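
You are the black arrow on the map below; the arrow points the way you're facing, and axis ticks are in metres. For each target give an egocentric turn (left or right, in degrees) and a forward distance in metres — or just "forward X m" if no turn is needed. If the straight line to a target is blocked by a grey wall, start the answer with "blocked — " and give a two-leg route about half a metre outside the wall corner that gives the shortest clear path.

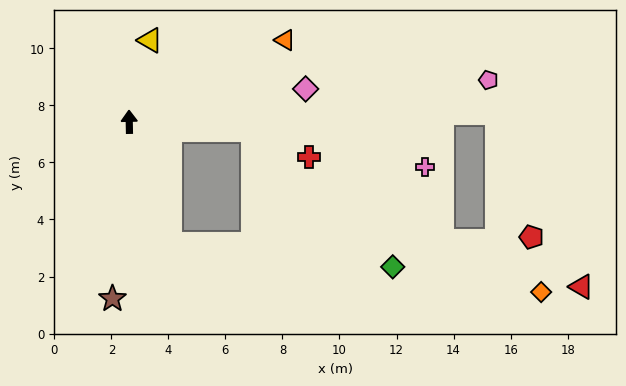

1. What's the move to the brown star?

turn left 173°, forward 6.2 m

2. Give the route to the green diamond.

blocked — turn right 95°, forward 4.3 m, then turn right 40°, forward 6.9 m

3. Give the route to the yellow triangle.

turn right 16°, forward 2.9 m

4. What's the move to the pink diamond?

turn right 81°, forward 6.3 m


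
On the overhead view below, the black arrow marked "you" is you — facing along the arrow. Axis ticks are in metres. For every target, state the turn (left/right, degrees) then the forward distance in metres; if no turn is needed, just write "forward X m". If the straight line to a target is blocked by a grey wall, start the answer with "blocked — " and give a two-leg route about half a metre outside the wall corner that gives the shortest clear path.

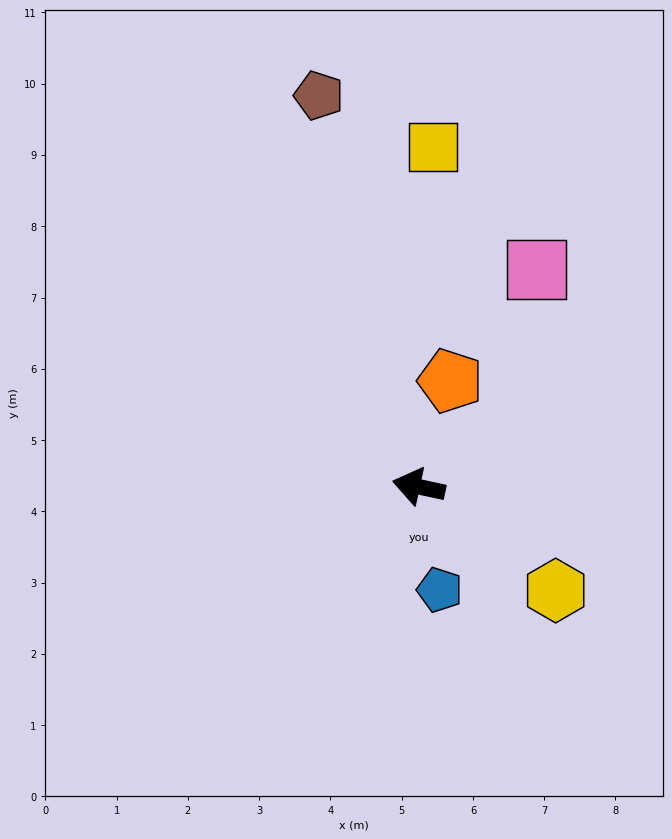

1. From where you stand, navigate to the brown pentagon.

turn right 64°, forward 5.7 m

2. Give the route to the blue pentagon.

turn left 114°, forward 1.5 m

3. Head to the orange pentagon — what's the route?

turn right 94°, forward 1.6 m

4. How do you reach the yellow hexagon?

turn left 155°, forward 2.4 m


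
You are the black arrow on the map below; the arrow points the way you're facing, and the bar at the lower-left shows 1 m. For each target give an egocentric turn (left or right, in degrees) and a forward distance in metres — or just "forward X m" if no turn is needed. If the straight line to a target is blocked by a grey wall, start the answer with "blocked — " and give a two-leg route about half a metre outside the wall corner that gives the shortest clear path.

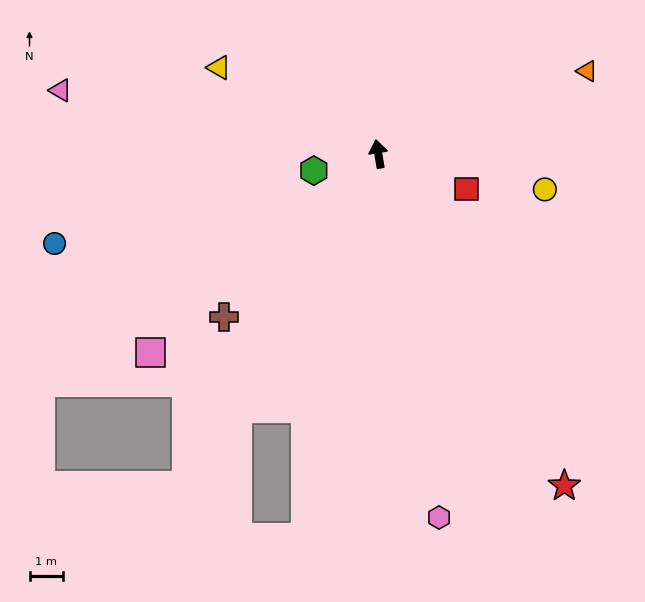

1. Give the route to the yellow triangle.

turn left 52°, forward 5.3 m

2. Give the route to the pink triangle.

turn left 69°, forward 9.6 m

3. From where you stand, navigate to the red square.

turn right 121°, forward 2.8 m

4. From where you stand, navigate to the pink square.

turn left 122°, forward 8.9 m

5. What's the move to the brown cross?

turn left 127°, forward 6.6 m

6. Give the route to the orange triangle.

turn right 78°, forward 6.6 m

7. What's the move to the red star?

turn right 160°, forward 11.2 m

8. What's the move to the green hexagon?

turn left 95°, forward 2.0 m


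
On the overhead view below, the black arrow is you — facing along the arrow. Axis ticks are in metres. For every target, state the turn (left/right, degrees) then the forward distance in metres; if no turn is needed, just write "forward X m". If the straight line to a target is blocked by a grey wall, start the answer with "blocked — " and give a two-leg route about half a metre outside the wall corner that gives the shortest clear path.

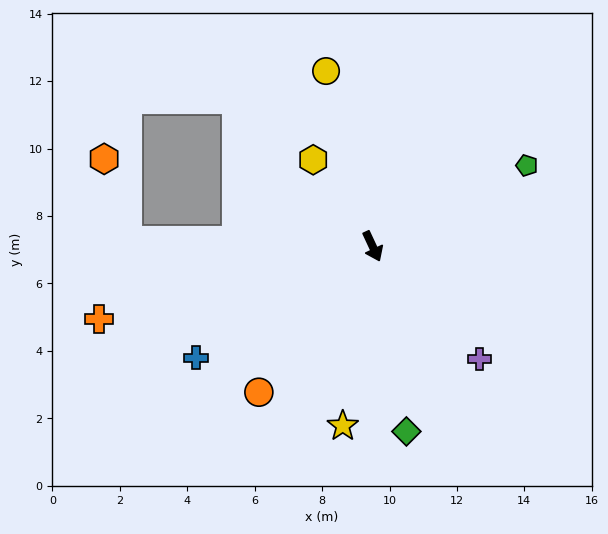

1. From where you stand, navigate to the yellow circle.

turn left 170°, forward 5.4 m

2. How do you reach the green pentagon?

turn left 93°, forward 5.2 m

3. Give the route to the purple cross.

turn left 18°, forward 4.6 m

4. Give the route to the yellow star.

turn right 34°, forward 5.4 m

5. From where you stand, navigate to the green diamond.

turn right 15°, forward 5.6 m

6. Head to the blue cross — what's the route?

turn right 83°, forward 6.2 m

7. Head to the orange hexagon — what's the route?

blocked — turn right 117°, forward 7.3 m, then turn right 72°, forward 2.5 m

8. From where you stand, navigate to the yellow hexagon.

turn right 171°, forward 3.1 m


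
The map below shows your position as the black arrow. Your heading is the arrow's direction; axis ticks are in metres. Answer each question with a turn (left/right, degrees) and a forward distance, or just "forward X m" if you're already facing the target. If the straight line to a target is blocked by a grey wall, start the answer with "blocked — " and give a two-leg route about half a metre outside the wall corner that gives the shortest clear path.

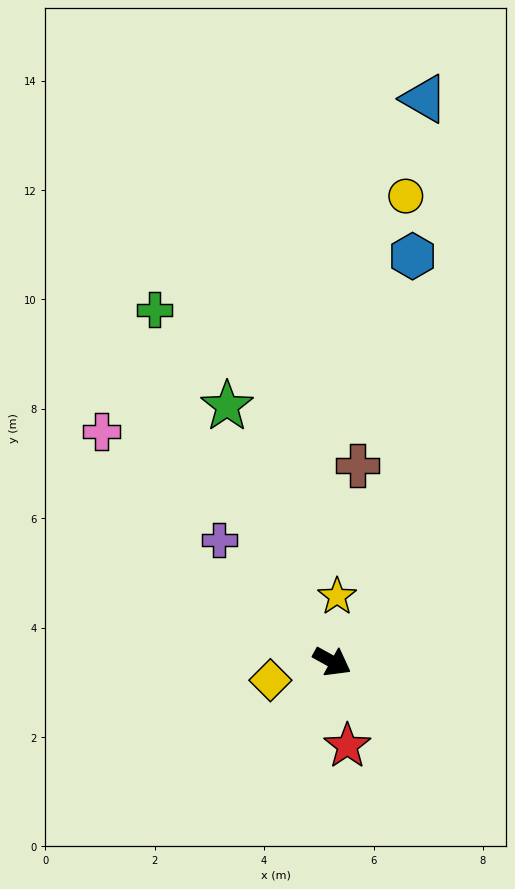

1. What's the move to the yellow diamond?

turn right 134°, forward 1.2 m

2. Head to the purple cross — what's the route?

turn left 162°, forward 3.0 m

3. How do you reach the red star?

turn right 51°, forward 1.6 m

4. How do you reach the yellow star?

turn left 115°, forward 1.2 m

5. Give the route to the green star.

turn left 141°, forward 5.1 m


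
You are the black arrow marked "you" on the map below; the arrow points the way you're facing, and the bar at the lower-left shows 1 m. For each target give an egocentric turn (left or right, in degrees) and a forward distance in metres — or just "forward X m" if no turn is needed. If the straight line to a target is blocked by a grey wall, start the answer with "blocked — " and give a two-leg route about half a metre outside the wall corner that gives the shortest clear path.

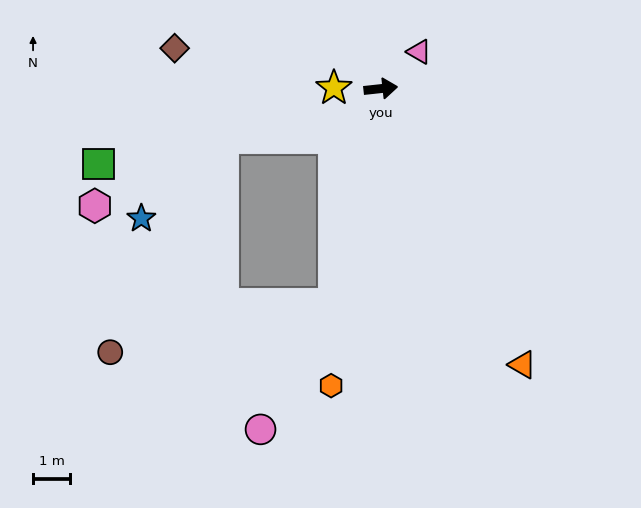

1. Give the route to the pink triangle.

turn left 38°, forward 1.4 m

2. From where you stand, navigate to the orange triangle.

turn right 69°, forward 8.3 m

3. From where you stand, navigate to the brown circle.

blocked — turn right 108°, forward 5.9 m, then turn right 66°, forward 6.2 m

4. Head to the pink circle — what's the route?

blocked — turn right 108°, forward 5.9 m, then turn right 19°, forward 3.9 m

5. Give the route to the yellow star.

turn left 173°, forward 1.3 m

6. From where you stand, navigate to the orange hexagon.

turn right 106°, forward 8.1 m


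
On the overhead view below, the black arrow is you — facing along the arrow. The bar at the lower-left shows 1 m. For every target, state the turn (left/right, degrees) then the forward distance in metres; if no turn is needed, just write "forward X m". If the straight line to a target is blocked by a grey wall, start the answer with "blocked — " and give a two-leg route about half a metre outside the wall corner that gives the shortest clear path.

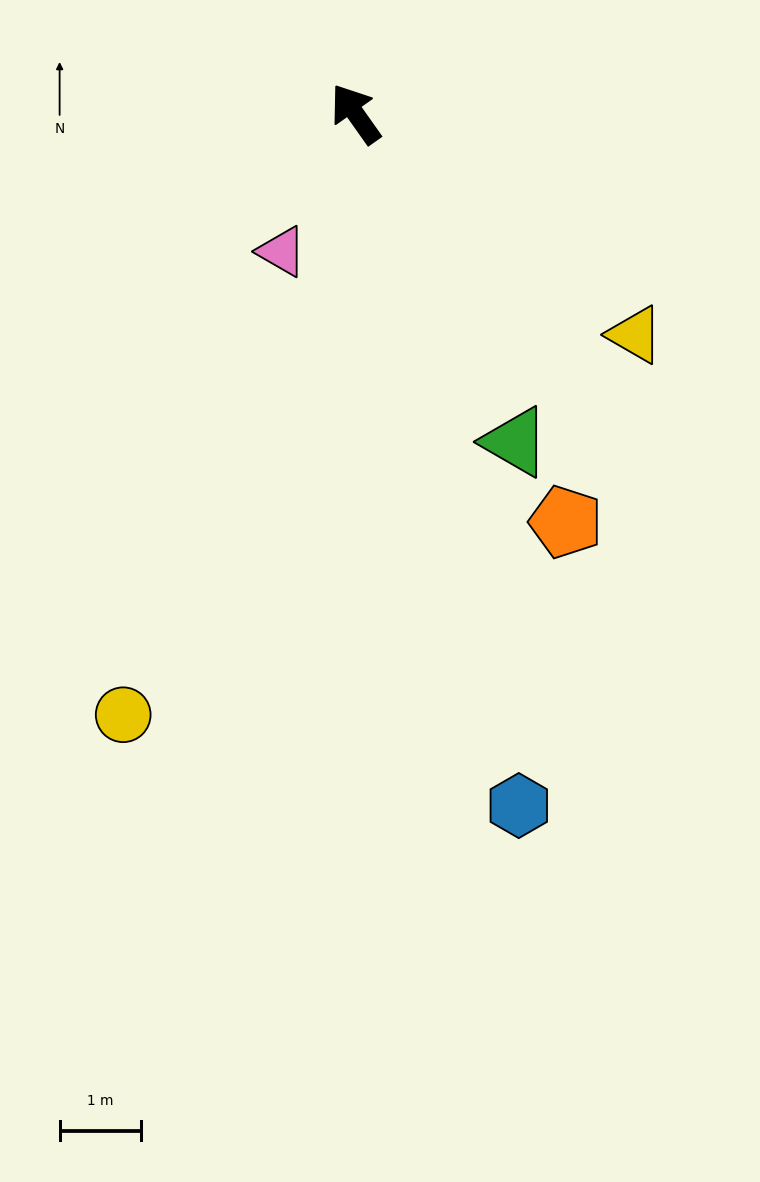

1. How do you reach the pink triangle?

turn left 117°, forward 1.9 m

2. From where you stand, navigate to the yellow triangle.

turn right 164°, forward 4.4 m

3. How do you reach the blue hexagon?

turn left 158°, forward 8.8 m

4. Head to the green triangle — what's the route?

turn left 171°, forward 4.5 m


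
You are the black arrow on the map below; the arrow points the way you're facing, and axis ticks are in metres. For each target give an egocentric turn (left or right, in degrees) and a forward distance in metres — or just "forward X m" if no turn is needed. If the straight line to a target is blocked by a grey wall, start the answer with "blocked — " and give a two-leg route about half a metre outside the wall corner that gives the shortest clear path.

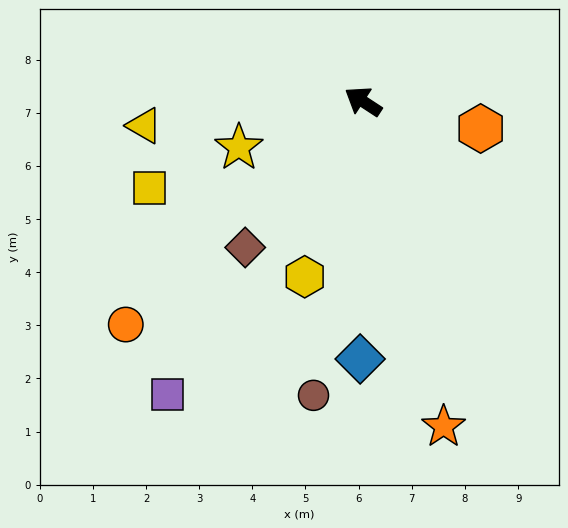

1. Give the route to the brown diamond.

turn left 84°, forward 3.5 m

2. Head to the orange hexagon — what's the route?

turn right 160°, forward 2.3 m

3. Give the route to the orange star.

turn left 137°, forward 6.3 m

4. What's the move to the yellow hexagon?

turn left 105°, forward 3.5 m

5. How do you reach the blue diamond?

turn left 123°, forward 4.8 m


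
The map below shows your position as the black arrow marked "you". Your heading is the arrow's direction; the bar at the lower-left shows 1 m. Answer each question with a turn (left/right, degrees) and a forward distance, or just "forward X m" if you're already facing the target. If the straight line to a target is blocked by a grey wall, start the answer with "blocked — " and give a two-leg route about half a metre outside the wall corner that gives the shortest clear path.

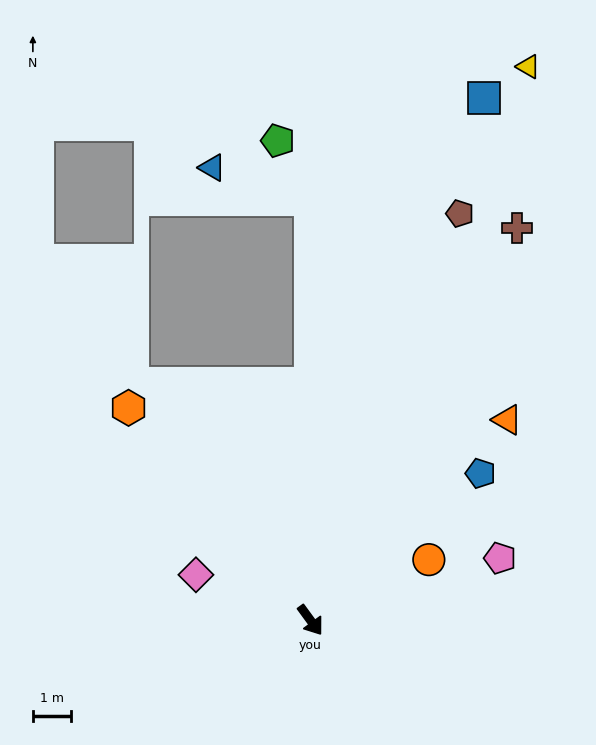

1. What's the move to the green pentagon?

blocked — turn left 144°, forward 11.0 m, then turn left 28°, forward 1.8 m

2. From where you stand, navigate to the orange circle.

turn left 81°, forward 3.5 m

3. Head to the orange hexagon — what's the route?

turn right 176°, forward 7.3 m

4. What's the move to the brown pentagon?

turn left 124°, forward 11.4 m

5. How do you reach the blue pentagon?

turn left 95°, forward 5.9 m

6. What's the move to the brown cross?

turn left 116°, forward 11.6 m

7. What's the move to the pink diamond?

turn right 148°, forward 3.2 m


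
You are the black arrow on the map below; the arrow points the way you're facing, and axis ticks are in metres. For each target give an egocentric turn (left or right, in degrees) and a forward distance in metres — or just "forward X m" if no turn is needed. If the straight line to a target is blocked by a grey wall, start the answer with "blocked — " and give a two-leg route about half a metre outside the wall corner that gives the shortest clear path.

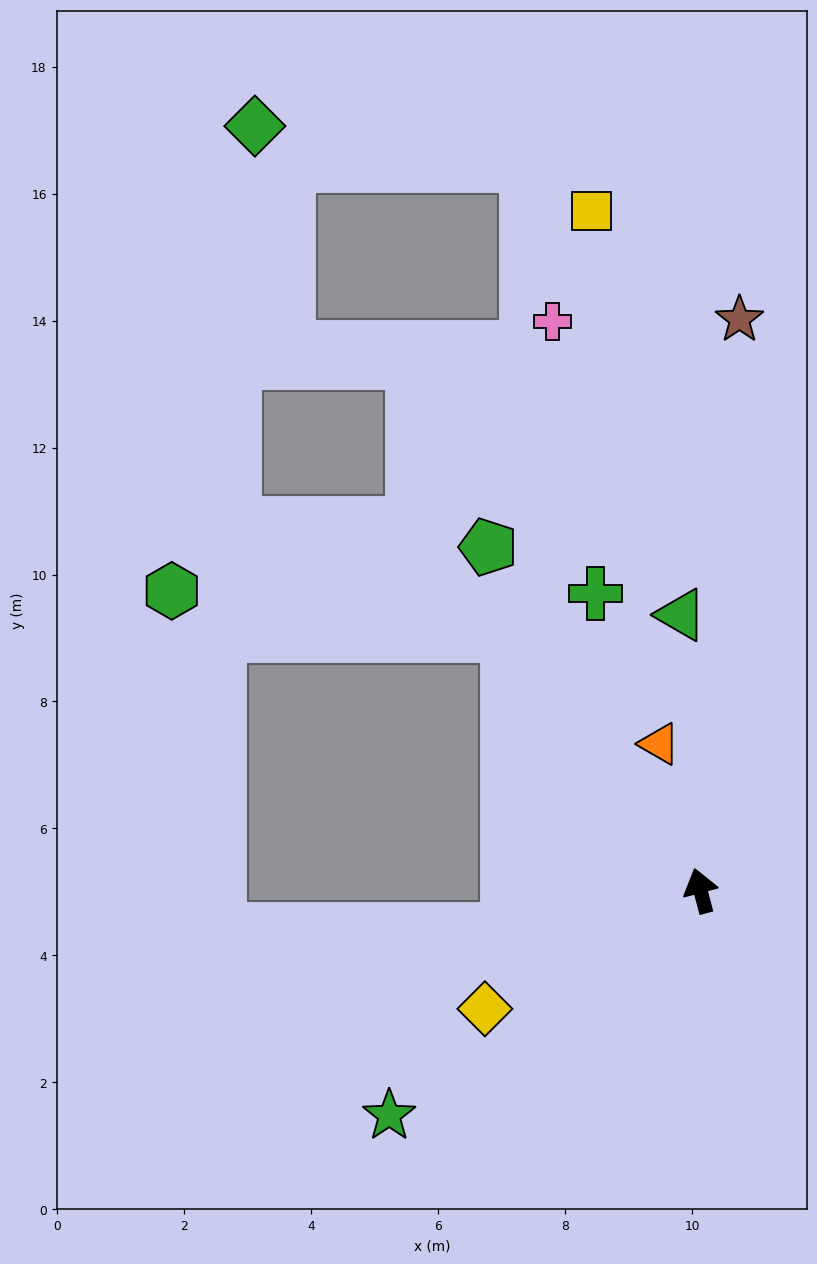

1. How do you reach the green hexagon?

blocked — turn left 22°, forward 5.0 m, then turn left 46°, forward 5.3 m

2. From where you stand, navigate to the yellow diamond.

turn left 104°, forward 3.9 m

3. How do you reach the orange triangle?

forward 2.4 m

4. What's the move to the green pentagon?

turn left 17°, forward 6.4 m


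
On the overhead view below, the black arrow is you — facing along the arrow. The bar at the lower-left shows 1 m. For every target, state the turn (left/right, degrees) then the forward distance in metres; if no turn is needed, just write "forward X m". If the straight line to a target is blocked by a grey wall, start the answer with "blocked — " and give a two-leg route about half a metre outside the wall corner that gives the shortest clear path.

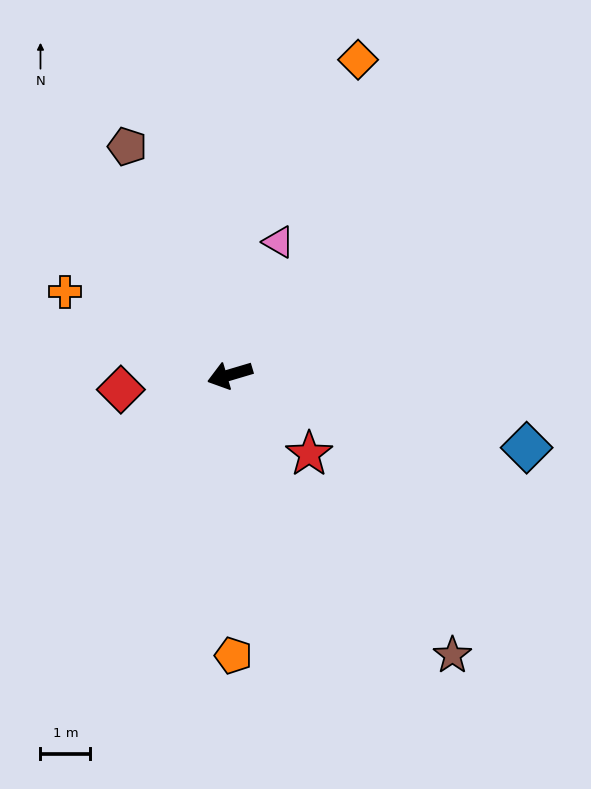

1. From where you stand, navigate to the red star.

turn left 118°, forward 2.2 m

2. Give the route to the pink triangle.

turn right 127°, forward 2.8 m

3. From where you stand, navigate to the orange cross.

turn right 43°, forward 3.7 m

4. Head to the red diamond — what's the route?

turn right 9°, forward 2.2 m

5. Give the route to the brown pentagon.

turn right 82°, forward 5.0 m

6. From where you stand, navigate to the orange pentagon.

turn left 74°, forward 5.6 m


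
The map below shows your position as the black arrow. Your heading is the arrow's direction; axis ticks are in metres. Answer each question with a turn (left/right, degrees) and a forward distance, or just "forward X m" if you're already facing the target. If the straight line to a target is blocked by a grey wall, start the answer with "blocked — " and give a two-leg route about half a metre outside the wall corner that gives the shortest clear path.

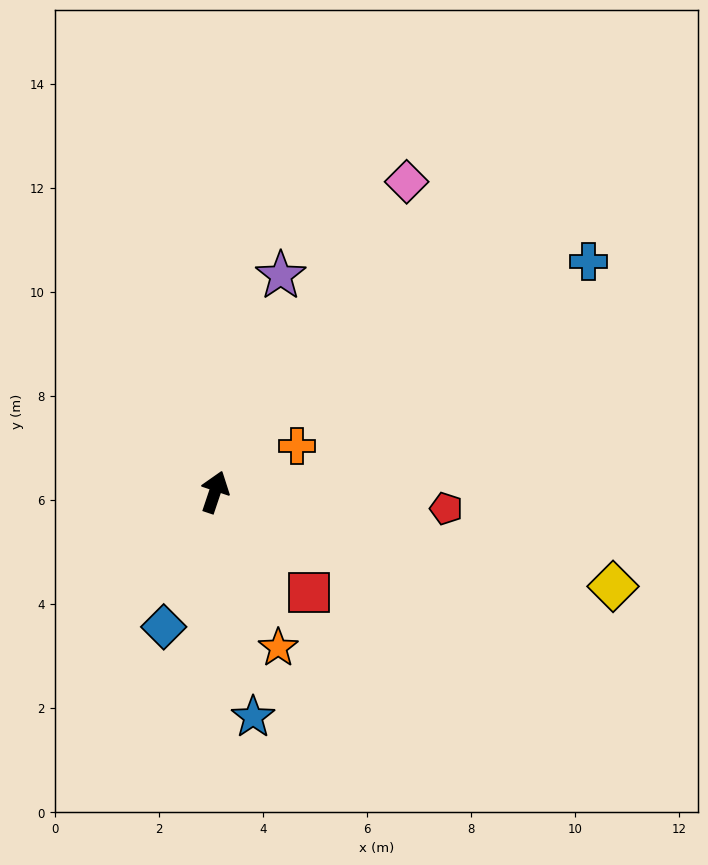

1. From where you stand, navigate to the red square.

turn right 118°, forward 2.6 m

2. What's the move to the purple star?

forward 4.3 m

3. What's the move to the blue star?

turn right 152°, forward 4.4 m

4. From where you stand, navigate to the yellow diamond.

turn right 85°, forward 7.9 m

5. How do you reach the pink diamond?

turn right 13°, forward 7.0 m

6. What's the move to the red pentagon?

turn right 76°, forward 4.5 m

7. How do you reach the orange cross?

turn right 42°, forward 1.8 m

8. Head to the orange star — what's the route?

turn right 139°, forward 3.2 m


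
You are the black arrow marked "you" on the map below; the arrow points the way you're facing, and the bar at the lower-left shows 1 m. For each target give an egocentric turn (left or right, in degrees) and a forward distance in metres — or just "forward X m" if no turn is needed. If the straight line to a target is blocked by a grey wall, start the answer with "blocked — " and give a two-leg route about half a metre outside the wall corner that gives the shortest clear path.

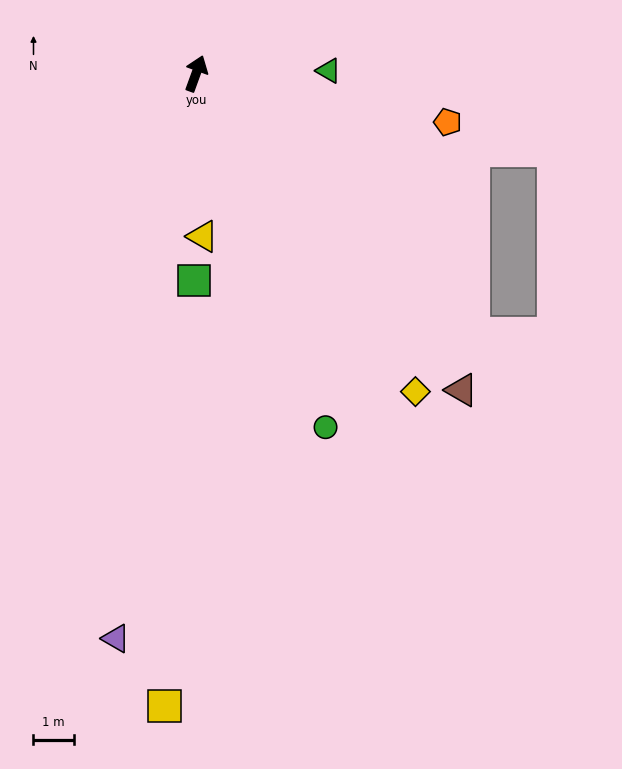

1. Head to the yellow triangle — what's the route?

turn right 158°, forward 4.0 m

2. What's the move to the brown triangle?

turn right 120°, forward 10.2 m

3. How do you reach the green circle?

turn right 140°, forward 9.3 m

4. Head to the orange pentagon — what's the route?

turn right 81°, forward 6.3 m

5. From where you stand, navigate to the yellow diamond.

turn right 125°, forward 9.6 m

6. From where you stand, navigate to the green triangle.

turn right 69°, forward 3.3 m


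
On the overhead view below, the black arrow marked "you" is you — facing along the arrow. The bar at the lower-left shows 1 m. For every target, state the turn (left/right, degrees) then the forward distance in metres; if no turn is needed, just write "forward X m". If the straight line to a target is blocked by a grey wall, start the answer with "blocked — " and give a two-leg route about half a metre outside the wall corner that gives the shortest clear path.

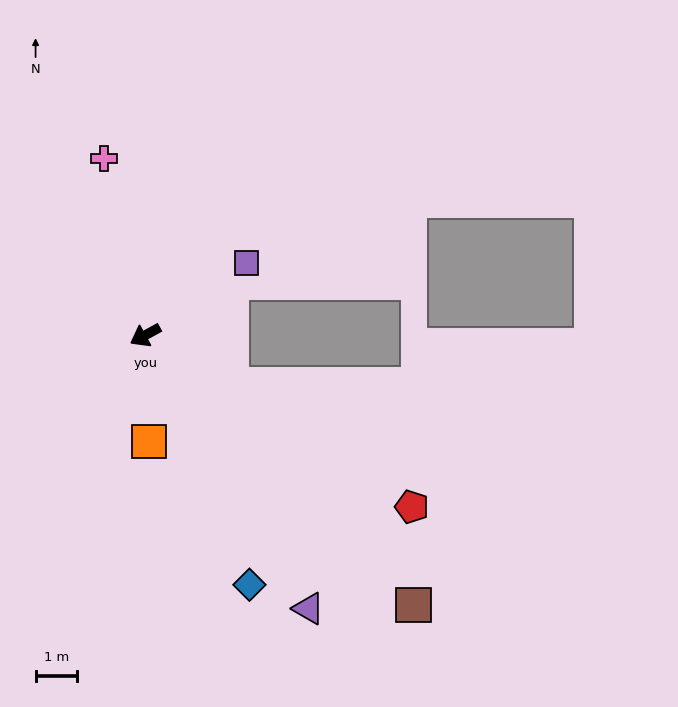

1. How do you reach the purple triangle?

turn left 92°, forward 7.6 m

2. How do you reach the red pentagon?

turn left 119°, forward 7.6 m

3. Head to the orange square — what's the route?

turn left 63°, forward 2.5 m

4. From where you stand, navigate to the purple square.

turn right 173°, forward 3.0 m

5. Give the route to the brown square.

turn left 106°, forward 9.1 m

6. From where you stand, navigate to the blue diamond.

turn left 84°, forward 6.5 m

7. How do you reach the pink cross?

turn right 106°, forward 4.3 m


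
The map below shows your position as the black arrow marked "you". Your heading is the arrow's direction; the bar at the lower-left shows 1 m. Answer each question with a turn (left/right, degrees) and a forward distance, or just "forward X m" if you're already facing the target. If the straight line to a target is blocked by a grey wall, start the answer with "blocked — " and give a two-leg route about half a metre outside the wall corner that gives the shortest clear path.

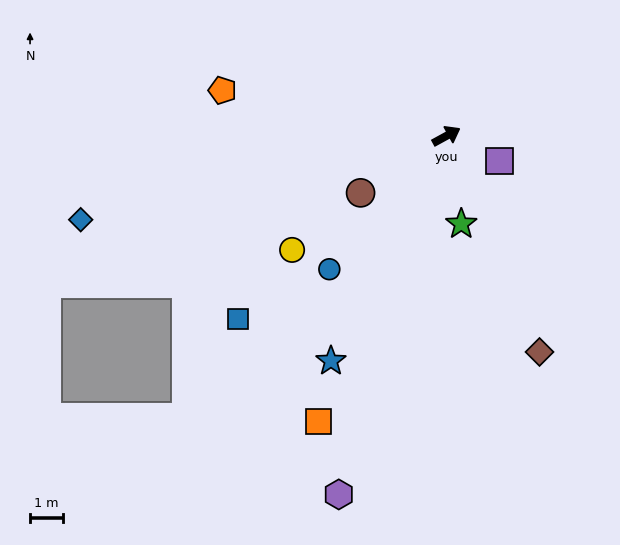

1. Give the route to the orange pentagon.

turn left 140°, forward 6.9 m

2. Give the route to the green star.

turn right 109°, forward 2.7 m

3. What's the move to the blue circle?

turn right 160°, forward 5.4 m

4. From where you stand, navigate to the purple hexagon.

turn right 135°, forward 11.3 m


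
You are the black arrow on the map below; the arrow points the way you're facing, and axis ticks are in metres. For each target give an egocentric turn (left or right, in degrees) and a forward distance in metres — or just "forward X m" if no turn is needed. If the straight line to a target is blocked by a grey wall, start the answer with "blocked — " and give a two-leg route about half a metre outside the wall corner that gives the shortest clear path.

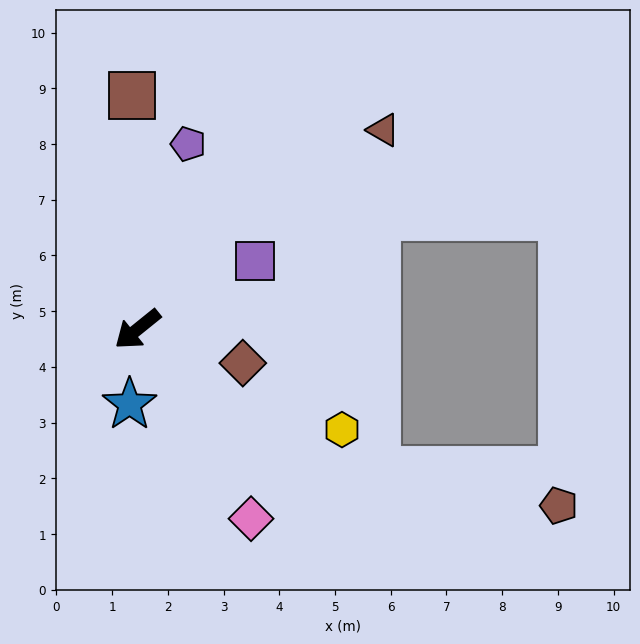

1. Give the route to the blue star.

turn left 45°, forward 1.4 m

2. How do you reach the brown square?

turn right 128°, forward 4.2 m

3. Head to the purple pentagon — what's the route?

turn right 144°, forward 3.4 m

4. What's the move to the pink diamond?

turn left 82°, forward 4.0 m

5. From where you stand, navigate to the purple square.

turn left 171°, forward 2.4 m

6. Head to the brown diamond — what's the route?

turn left 123°, forward 2.0 m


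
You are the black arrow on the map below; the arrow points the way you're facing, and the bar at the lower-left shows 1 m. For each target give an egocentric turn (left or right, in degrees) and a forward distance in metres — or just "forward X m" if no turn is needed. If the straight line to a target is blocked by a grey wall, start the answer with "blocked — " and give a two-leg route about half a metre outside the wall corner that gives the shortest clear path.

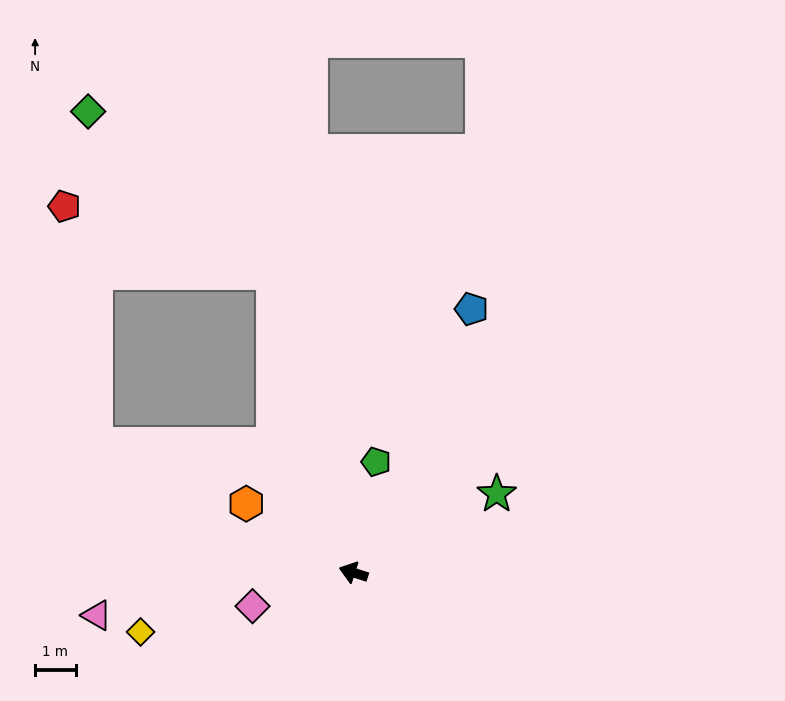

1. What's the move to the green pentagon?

turn right 84°, forward 2.8 m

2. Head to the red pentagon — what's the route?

blocked — turn right 57°, forward 7.7 m, then turn left 57°, forward 5.4 m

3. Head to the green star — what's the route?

turn right 133°, forward 4.0 m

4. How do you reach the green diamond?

blocked — turn right 57°, forward 7.7 m, then turn left 34°, forward 6.1 m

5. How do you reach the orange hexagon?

turn right 15°, forward 3.2 m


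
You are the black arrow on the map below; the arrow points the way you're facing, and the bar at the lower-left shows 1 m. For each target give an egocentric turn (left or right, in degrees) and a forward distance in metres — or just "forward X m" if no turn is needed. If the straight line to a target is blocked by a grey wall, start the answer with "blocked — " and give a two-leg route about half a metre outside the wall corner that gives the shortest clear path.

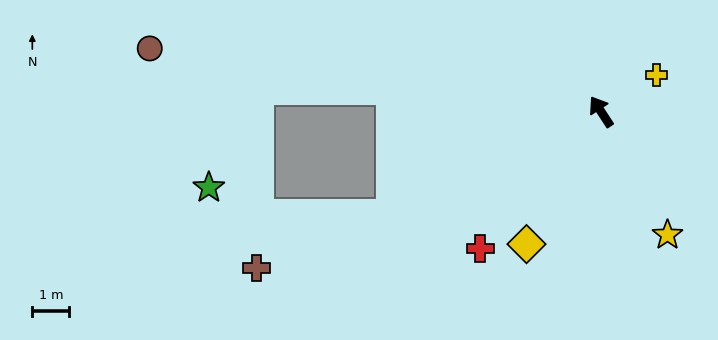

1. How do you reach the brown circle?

turn left 49°, forward 12.3 m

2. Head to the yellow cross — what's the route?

turn right 90°, forward 1.8 m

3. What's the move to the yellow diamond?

turn left 118°, forward 4.1 m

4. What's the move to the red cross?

turn left 105°, forward 4.9 m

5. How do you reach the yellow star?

turn left 175°, forward 3.8 m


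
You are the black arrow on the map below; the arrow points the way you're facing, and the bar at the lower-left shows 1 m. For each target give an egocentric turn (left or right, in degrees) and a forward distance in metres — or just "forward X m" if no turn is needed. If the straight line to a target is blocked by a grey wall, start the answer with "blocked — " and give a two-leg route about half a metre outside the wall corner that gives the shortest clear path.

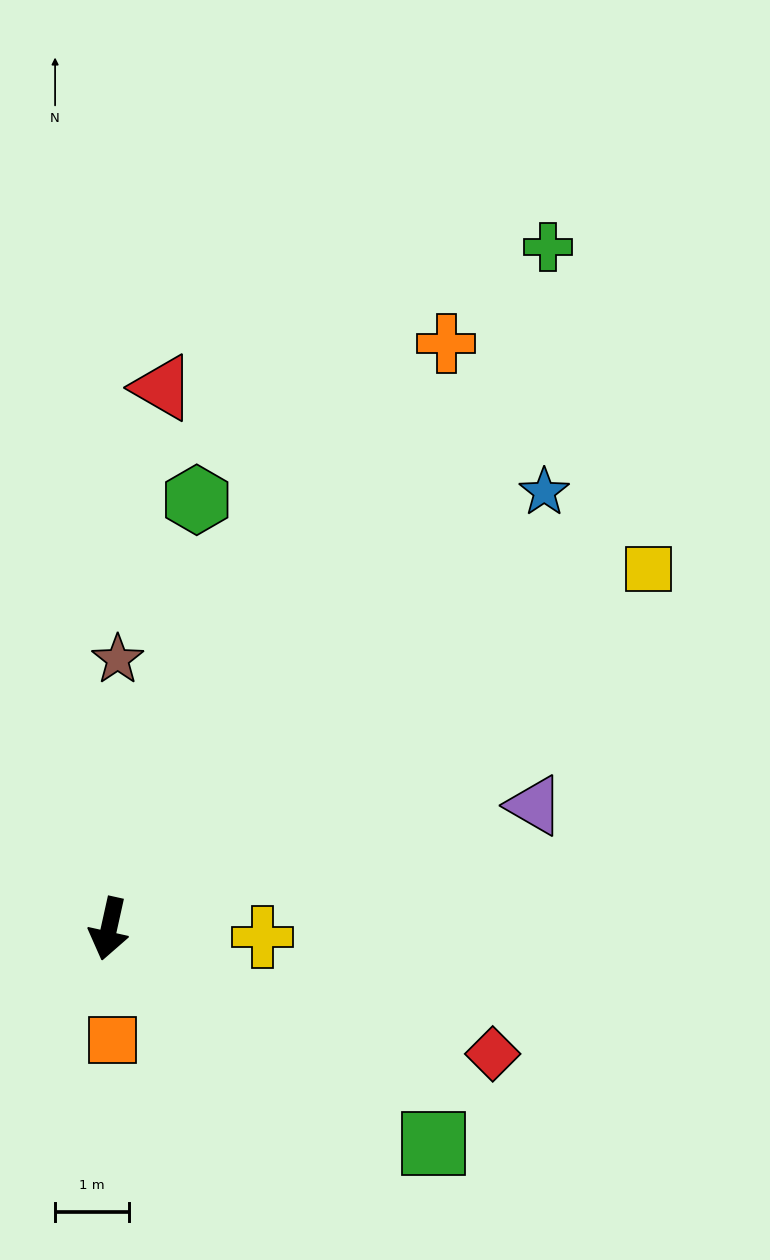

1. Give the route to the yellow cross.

turn left 99°, forward 2.1 m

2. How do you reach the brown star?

turn right 169°, forward 3.6 m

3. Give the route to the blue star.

turn left 148°, forward 8.3 m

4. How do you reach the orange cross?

turn left 163°, forward 9.1 m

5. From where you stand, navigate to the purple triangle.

turn left 119°, forward 6.0 m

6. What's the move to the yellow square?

turn left 136°, forward 8.7 m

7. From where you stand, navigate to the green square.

turn left 69°, forward 5.2 m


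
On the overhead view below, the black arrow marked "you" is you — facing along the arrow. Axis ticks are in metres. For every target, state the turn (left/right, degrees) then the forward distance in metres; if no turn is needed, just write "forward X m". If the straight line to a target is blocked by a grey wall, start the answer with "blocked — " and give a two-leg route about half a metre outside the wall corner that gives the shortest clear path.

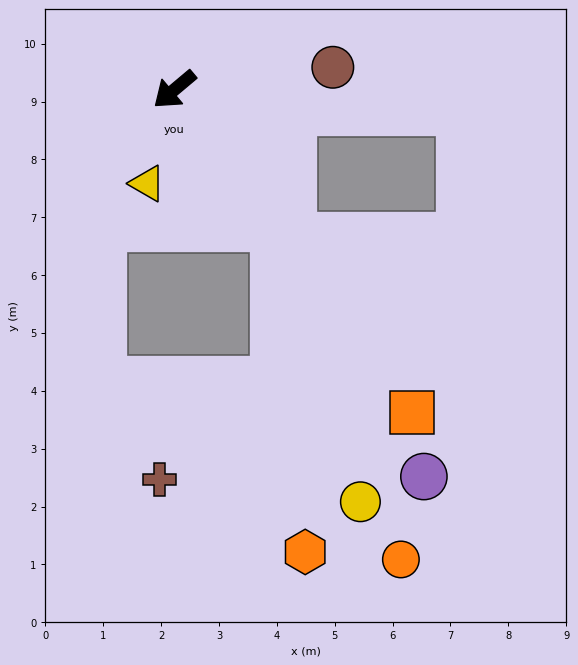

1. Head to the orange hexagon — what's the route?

blocked — turn left 86°, forward 2.9 m, then turn right 31°, forward 5.6 m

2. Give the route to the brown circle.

turn left 148°, forward 2.8 m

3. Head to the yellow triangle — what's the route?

turn left 34°, forward 1.7 m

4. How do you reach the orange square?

turn left 86°, forward 6.9 m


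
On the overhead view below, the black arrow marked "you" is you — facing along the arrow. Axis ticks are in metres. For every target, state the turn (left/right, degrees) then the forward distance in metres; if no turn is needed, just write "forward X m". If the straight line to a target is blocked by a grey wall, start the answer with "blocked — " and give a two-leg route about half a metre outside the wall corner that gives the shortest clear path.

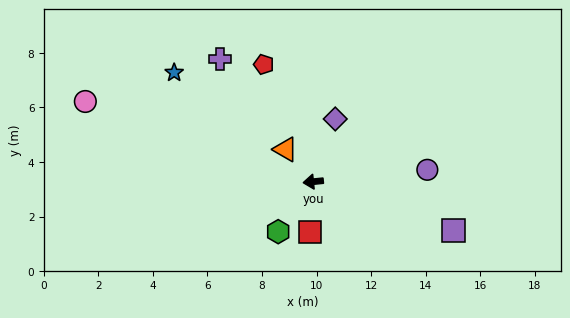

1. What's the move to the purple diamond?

turn right 115°, forward 2.4 m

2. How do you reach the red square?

turn left 80°, forward 1.8 m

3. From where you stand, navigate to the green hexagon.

turn left 49°, forward 2.2 m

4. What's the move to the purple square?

turn left 155°, forward 5.4 m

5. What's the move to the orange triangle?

turn right 55°, forward 1.6 m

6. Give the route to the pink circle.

turn right 25°, forward 8.9 m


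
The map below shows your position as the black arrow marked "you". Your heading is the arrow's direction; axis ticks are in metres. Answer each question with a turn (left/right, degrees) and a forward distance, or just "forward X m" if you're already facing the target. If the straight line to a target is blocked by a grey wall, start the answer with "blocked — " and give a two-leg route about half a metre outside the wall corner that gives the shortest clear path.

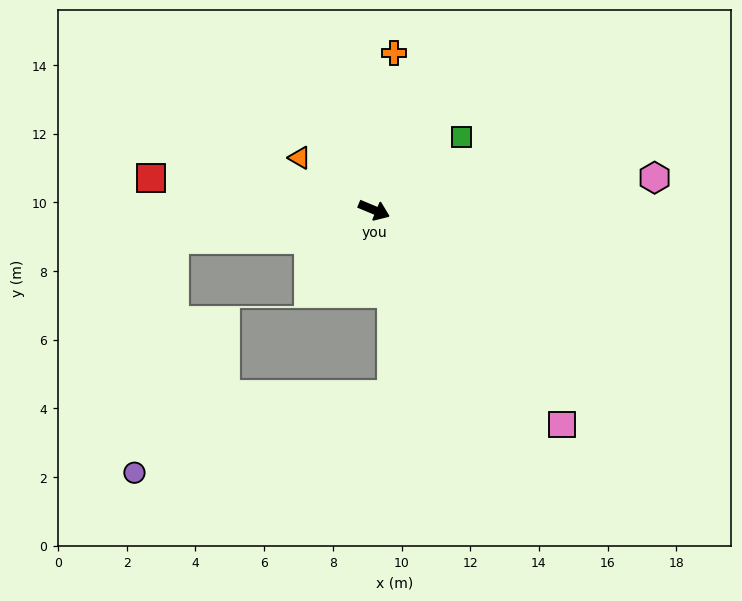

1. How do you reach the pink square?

turn right 26°, forward 8.3 m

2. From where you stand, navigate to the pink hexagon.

turn left 29°, forward 8.2 m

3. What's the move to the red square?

turn right 166°, forward 6.6 m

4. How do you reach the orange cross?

turn left 105°, forward 4.6 m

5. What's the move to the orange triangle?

turn left 167°, forward 2.6 m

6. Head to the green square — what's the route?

turn left 62°, forward 3.3 m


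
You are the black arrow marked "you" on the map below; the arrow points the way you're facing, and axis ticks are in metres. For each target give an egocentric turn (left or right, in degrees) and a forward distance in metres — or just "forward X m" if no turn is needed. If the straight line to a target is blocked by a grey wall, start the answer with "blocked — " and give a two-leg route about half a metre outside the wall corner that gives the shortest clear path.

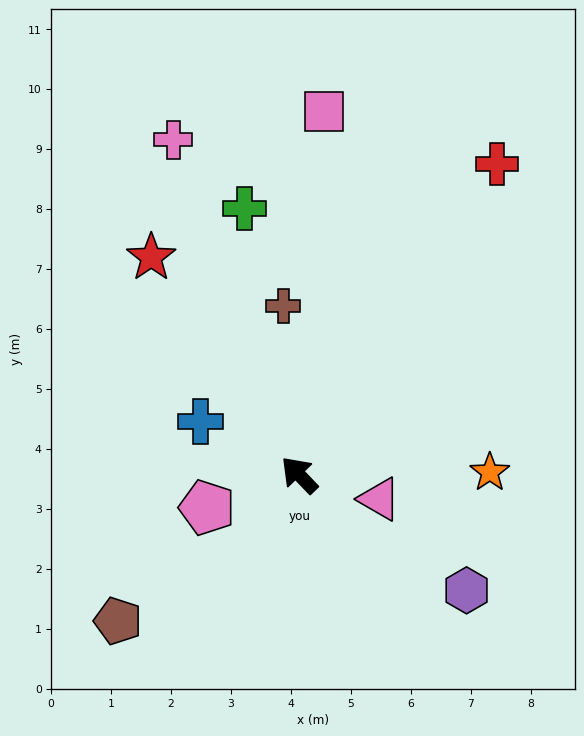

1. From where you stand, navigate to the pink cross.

turn right 23°, forward 6.0 m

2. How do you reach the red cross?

turn right 76°, forward 6.1 m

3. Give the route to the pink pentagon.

turn left 66°, forward 1.6 m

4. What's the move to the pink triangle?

turn right 151°, forward 1.4 m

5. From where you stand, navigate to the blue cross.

turn left 18°, forward 1.9 m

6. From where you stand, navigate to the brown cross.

turn right 39°, forward 2.8 m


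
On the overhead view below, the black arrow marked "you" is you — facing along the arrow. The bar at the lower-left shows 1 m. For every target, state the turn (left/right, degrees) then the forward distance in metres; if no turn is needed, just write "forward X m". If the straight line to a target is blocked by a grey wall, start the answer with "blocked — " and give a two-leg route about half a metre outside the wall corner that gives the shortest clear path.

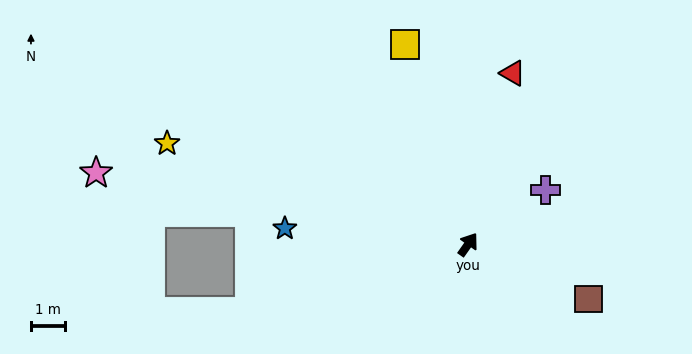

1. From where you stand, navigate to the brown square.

turn right 79°, forward 3.9 m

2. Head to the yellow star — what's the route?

turn left 107°, forward 9.5 m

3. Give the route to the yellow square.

turn left 53°, forward 6.3 m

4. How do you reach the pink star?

turn left 114°, forward 11.3 m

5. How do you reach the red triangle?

turn left 21°, forward 5.3 m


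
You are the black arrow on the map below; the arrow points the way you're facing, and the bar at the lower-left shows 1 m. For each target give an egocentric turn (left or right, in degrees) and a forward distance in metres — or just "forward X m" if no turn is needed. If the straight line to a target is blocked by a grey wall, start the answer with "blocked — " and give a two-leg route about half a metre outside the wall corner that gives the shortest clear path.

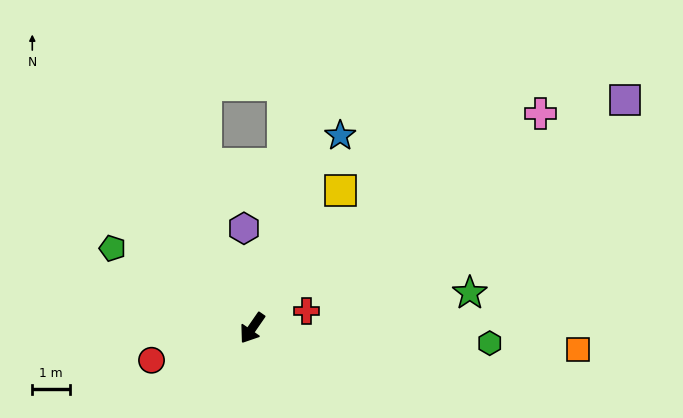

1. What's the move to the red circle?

turn right 38°, forward 2.8 m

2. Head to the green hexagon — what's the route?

turn left 121°, forward 6.3 m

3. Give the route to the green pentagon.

turn right 85°, forward 4.3 m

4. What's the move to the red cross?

turn left 142°, forward 1.5 m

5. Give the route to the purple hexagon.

turn right 141°, forward 2.7 m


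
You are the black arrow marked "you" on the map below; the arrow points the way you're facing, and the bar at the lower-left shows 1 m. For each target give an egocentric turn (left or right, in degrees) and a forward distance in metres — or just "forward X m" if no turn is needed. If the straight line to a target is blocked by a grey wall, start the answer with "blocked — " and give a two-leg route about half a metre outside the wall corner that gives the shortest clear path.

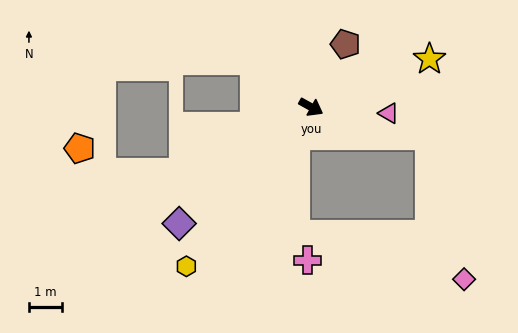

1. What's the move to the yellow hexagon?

turn right 99°, forward 6.2 m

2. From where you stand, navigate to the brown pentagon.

turn left 90°, forward 2.2 m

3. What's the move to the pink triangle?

turn left 24°, forward 2.4 m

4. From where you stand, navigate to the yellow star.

turn left 51°, forward 3.9 m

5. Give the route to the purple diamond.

turn right 110°, forward 5.4 m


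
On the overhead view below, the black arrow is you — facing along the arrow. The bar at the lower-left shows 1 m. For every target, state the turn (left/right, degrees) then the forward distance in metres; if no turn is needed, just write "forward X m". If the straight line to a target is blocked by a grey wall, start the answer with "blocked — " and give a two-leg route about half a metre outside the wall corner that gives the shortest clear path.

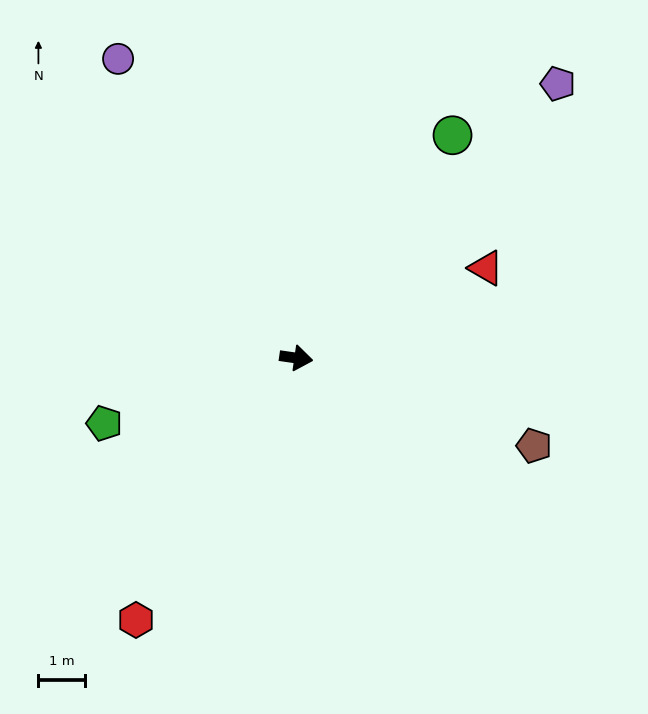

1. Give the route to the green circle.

turn left 63°, forward 5.9 m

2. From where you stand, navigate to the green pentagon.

turn right 153°, forward 4.4 m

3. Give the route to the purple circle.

turn left 129°, forward 7.5 m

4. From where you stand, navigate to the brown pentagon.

turn right 12°, forward 5.5 m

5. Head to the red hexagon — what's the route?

turn right 113°, forward 6.6 m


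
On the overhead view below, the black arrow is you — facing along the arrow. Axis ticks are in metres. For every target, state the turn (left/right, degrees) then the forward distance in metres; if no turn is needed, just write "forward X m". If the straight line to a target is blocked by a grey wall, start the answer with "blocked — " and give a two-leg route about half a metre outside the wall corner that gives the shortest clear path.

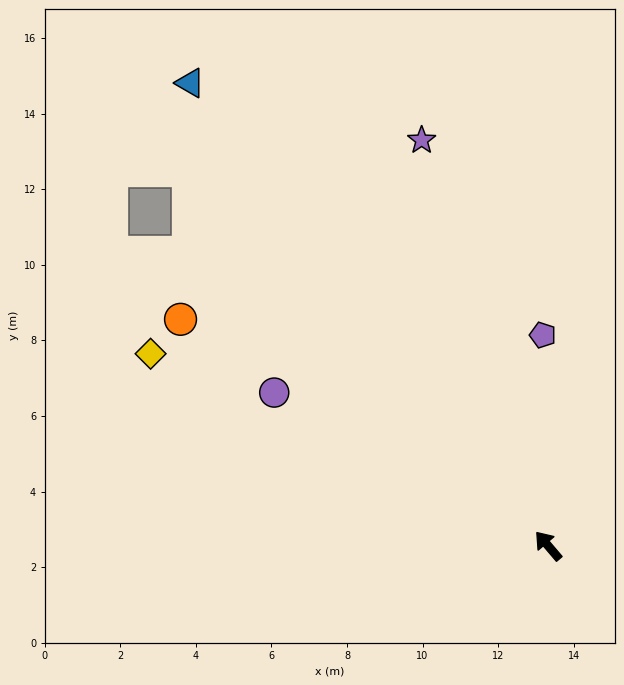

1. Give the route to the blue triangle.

turn right 3°, forward 15.5 m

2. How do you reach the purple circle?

turn left 20°, forward 8.3 m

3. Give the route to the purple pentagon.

turn right 39°, forward 5.6 m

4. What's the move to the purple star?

turn right 23°, forward 11.2 m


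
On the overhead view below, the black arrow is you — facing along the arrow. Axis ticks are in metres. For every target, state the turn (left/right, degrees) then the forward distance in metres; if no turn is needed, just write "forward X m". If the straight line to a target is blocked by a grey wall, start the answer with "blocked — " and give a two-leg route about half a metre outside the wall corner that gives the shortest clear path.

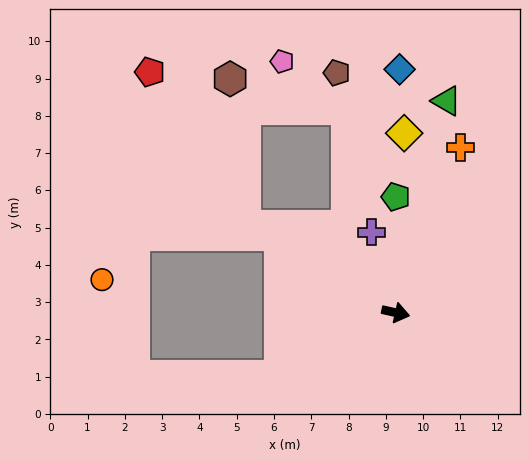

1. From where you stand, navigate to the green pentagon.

turn left 103°, forward 3.1 m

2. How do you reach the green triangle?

turn left 89°, forward 5.8 m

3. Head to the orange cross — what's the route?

turn left 81°, forward 4.8 m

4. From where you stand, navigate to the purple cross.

turn left 120°, forward 2.3 m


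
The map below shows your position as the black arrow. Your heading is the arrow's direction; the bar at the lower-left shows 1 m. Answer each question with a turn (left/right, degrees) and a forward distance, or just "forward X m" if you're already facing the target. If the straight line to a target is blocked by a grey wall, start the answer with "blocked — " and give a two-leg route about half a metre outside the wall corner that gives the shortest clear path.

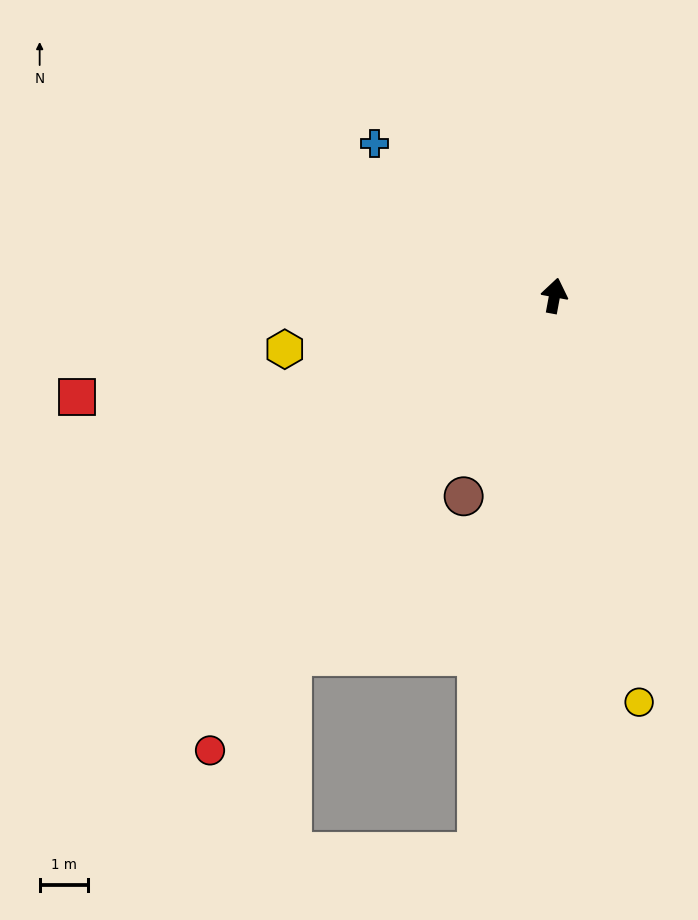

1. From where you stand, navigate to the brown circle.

turn left 166°, forward 4.6 m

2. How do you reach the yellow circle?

turn right 158°, forward 8.6 m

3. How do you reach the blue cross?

turn left 60°, forward 4.9 m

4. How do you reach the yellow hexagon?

turn left 112°, forward 5.7 m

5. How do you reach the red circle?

turn left 153°, forward 11.9 m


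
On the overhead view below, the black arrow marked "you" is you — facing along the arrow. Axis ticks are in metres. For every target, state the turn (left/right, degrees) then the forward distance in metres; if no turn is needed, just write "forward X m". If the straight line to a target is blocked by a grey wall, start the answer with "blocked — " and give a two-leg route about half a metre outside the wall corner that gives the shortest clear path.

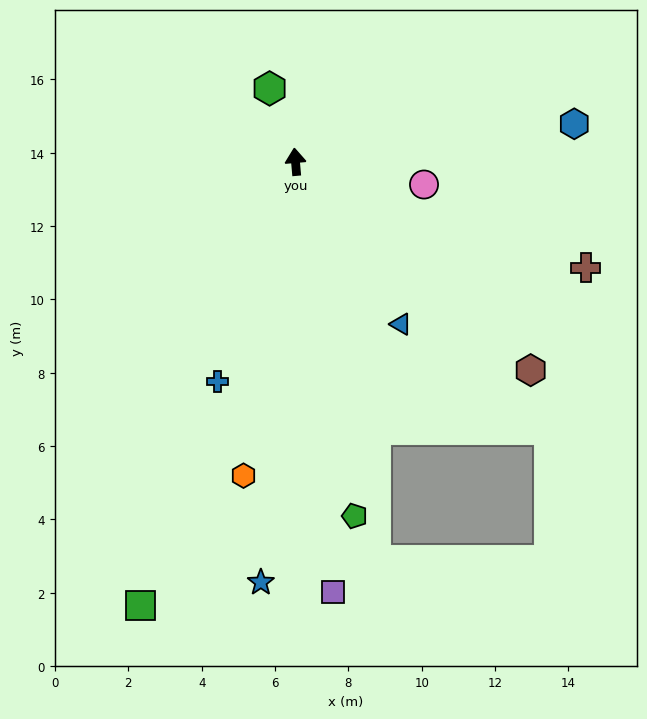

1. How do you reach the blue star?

turn left 170°, forward 11.5 m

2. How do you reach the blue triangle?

turn right 152°, forward 5.3 m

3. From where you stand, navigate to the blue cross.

turn left 155°, forward 6.4 m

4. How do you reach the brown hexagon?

turn right 137°, forward 8.6 m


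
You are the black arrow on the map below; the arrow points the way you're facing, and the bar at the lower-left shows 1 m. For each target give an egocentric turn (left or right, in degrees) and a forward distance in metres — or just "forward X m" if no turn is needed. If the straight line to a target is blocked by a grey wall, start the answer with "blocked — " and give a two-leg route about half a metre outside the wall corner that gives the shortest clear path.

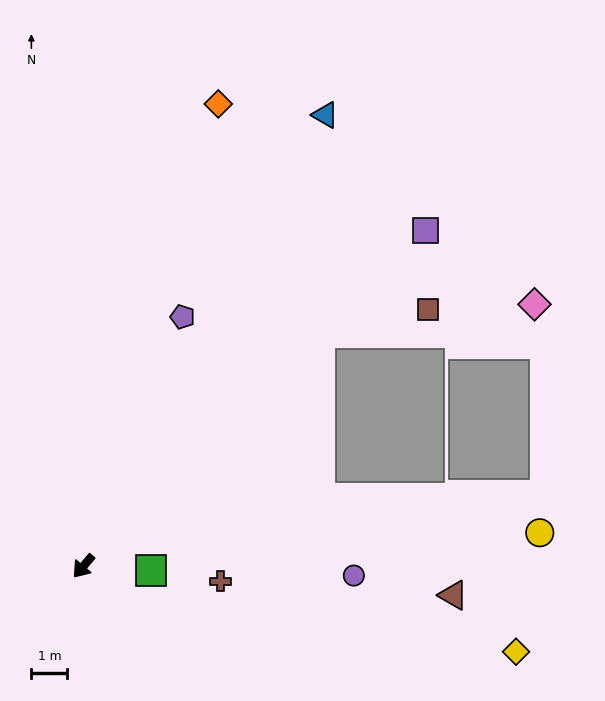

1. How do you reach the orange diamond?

turn right 156°, forward 13.4 m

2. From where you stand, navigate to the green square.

turn left 127°, forward 1.9 m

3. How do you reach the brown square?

blocked — turn left 175°, forward 9.3 m, then turn right 33°, forward 3.1 m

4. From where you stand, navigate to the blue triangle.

turn right 168°, forward 14.2 m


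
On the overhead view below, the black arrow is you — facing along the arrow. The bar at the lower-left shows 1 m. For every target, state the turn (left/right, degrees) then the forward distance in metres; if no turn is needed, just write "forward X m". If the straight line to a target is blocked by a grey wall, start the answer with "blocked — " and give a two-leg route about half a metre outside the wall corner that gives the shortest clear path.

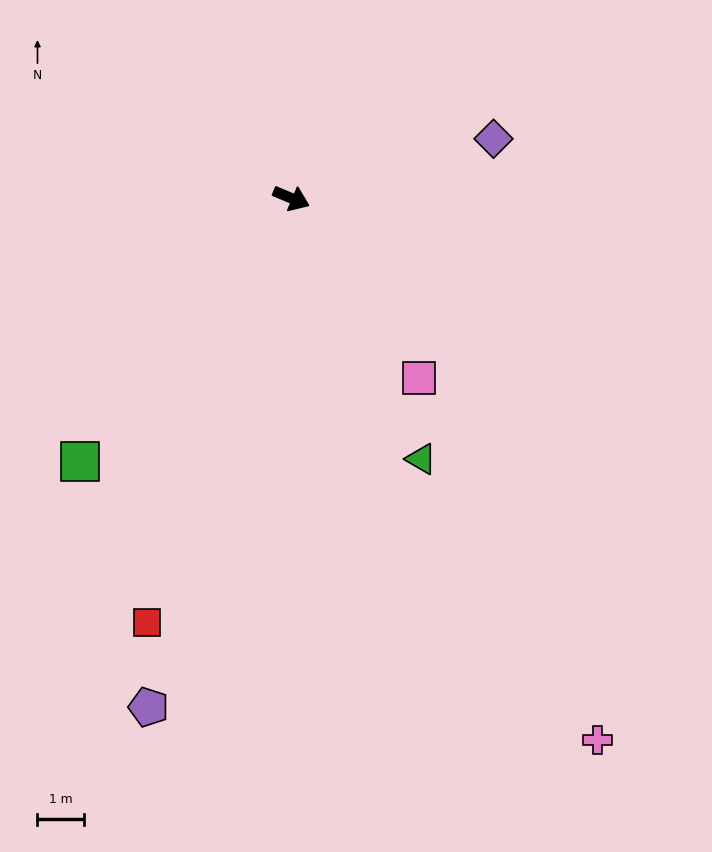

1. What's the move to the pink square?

turn right 32°, forward 4.8 m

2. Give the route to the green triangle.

turn right 41°, forward 6.3 m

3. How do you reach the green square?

turn right 106°, forward 7.3 m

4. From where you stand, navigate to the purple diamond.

turn left 39°, forward 4.6 m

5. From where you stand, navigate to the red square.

turn right 86°, forward 9.7 m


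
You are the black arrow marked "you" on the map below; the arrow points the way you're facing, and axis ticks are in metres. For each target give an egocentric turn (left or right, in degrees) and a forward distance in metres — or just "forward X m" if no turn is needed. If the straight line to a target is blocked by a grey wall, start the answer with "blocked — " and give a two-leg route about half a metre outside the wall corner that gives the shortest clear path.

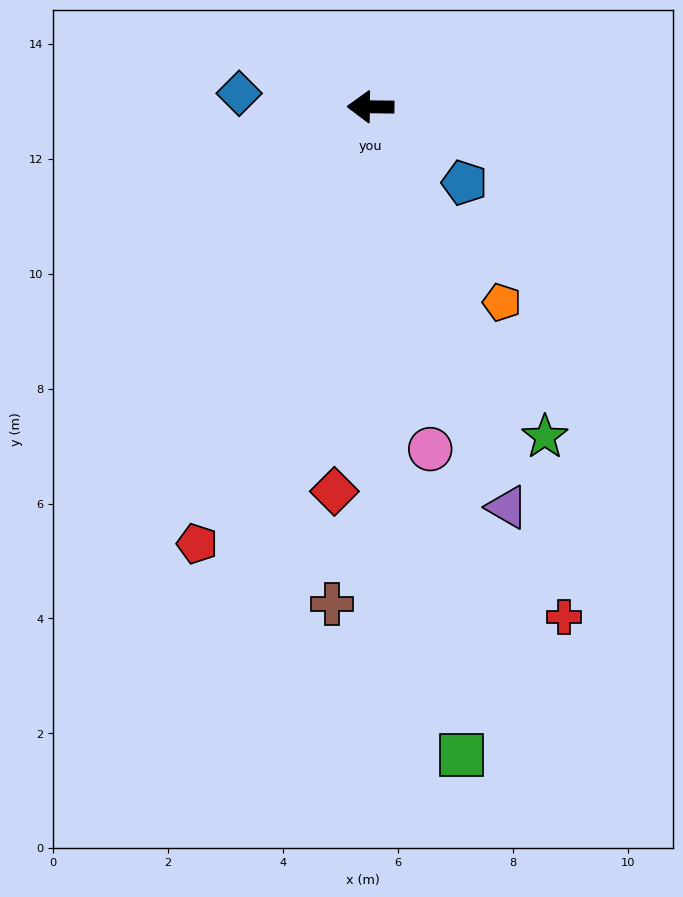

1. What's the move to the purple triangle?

turn left 110°, forward 7.4 m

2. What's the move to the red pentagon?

turn left 69°, forward 8.2 m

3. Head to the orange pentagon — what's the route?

turn left 125°, forward 4.1 m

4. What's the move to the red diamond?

turn left 85°, forward 6.7 m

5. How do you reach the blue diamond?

turn right 5°, forward 2.3 m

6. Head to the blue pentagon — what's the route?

turn left 142°, forward 2.1 m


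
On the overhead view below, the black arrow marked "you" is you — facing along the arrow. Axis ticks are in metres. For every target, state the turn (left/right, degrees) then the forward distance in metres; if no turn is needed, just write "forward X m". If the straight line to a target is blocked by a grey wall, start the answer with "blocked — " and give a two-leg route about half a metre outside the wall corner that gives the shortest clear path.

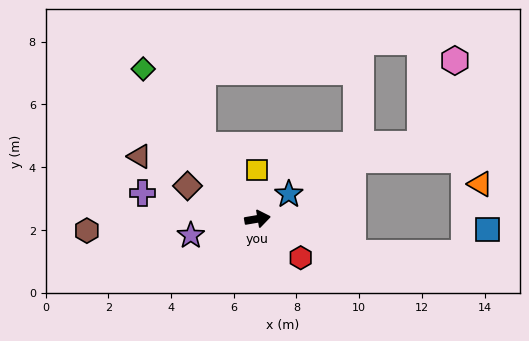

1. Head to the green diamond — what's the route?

turn left 118°, forward 6.0 m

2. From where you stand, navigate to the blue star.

turn left 29°, forward 1.3 m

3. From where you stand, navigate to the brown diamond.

turn left 145°, forward 2.5 m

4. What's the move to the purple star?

turn right 176°, forward 2.2 m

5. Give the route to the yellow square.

turn left 81°, forward 1.6 m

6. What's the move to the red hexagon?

turn right 52°, forward 1.9 m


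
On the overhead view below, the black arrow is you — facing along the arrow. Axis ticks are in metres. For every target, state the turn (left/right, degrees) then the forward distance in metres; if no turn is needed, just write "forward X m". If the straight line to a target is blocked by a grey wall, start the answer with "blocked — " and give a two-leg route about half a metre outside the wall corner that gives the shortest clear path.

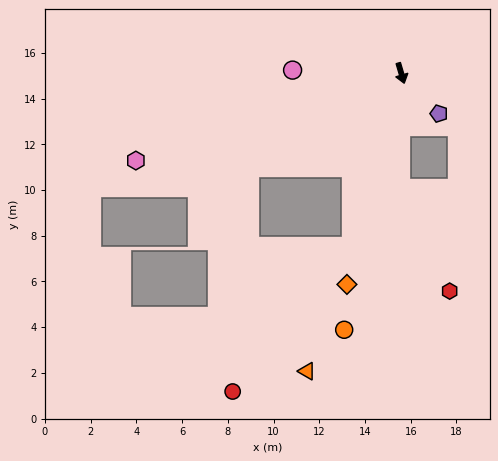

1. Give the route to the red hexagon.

blocked — turn right 17°, forward 5.0 m, then turn left 26°, forward 5.0 m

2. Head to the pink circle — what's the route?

turn right 108°, forward 4.8 m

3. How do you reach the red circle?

blocked — turn right 33°, forward 7.9 m, then turn right 23°, forward 8.2 m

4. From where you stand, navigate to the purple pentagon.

turn left 27°, forward 2.4 m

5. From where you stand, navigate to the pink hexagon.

turn right 88°, forward 12.2 m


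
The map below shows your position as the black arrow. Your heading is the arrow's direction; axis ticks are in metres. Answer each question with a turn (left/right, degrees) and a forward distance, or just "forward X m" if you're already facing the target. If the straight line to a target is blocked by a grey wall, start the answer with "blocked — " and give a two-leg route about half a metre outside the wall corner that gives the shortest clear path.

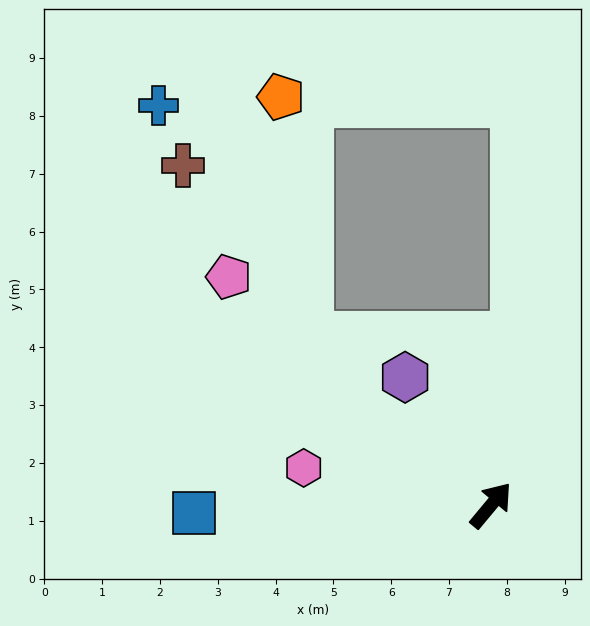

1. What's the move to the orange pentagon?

blocked — turn left 87°, forward 4.3 m, then turn right 40°, forward 4.2 m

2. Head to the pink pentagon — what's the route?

turn left 89°, forward 6.0 m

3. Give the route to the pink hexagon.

turn left 119°, forward 3.3 m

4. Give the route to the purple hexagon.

turn left 74°, forward 2.7 m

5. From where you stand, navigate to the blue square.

turn left 131°, forward 5.1 m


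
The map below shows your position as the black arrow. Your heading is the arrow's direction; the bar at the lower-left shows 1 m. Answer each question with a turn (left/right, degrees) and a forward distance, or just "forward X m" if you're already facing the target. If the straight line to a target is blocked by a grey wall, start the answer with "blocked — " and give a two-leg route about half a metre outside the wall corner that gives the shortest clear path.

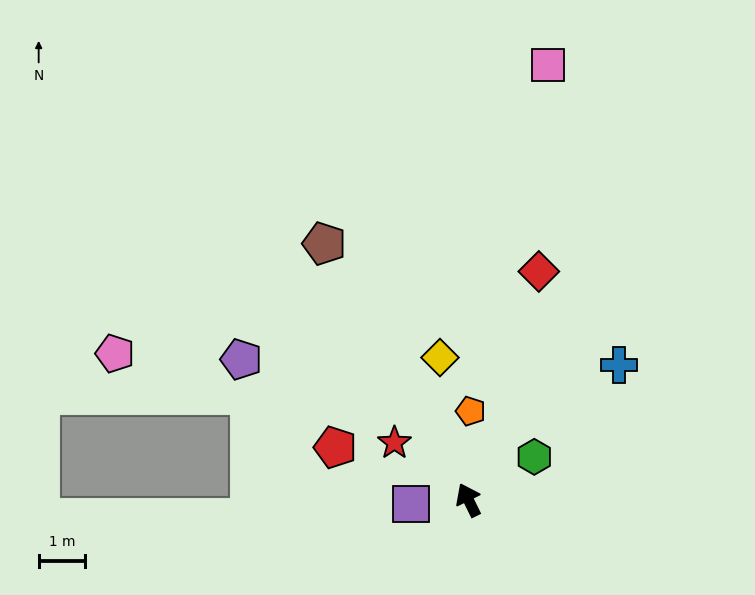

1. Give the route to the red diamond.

turn right 43°, forward 5.2 m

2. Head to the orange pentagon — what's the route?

turn right 28°, forward 1.9 m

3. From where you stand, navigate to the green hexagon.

turn right 83°, forward 1.7 m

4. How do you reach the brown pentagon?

turn left 3°, forward 6.3 m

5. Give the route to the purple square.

turn left 68°, forward 1.2 m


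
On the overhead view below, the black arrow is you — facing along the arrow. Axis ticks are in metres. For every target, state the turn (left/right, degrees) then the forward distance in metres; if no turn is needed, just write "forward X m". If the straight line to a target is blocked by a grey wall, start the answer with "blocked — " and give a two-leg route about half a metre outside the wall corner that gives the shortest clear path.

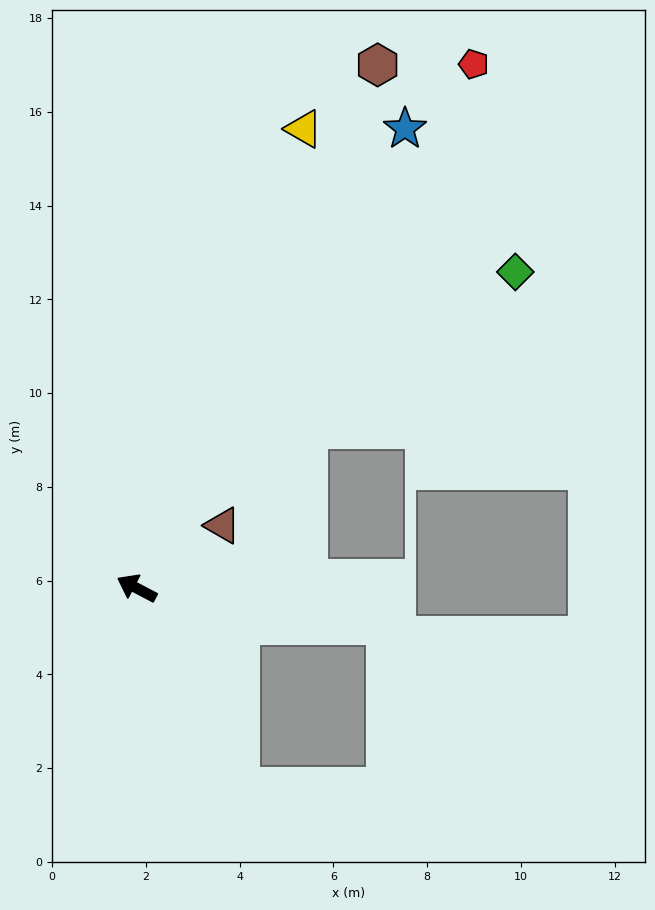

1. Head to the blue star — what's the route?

turn right 93°, forward 11.4 m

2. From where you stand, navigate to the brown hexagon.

turn right 87°, forward 12.3 m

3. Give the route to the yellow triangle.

turn right 82°, forward 10.4 m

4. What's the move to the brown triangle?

turn right 116°, forward 2.3 m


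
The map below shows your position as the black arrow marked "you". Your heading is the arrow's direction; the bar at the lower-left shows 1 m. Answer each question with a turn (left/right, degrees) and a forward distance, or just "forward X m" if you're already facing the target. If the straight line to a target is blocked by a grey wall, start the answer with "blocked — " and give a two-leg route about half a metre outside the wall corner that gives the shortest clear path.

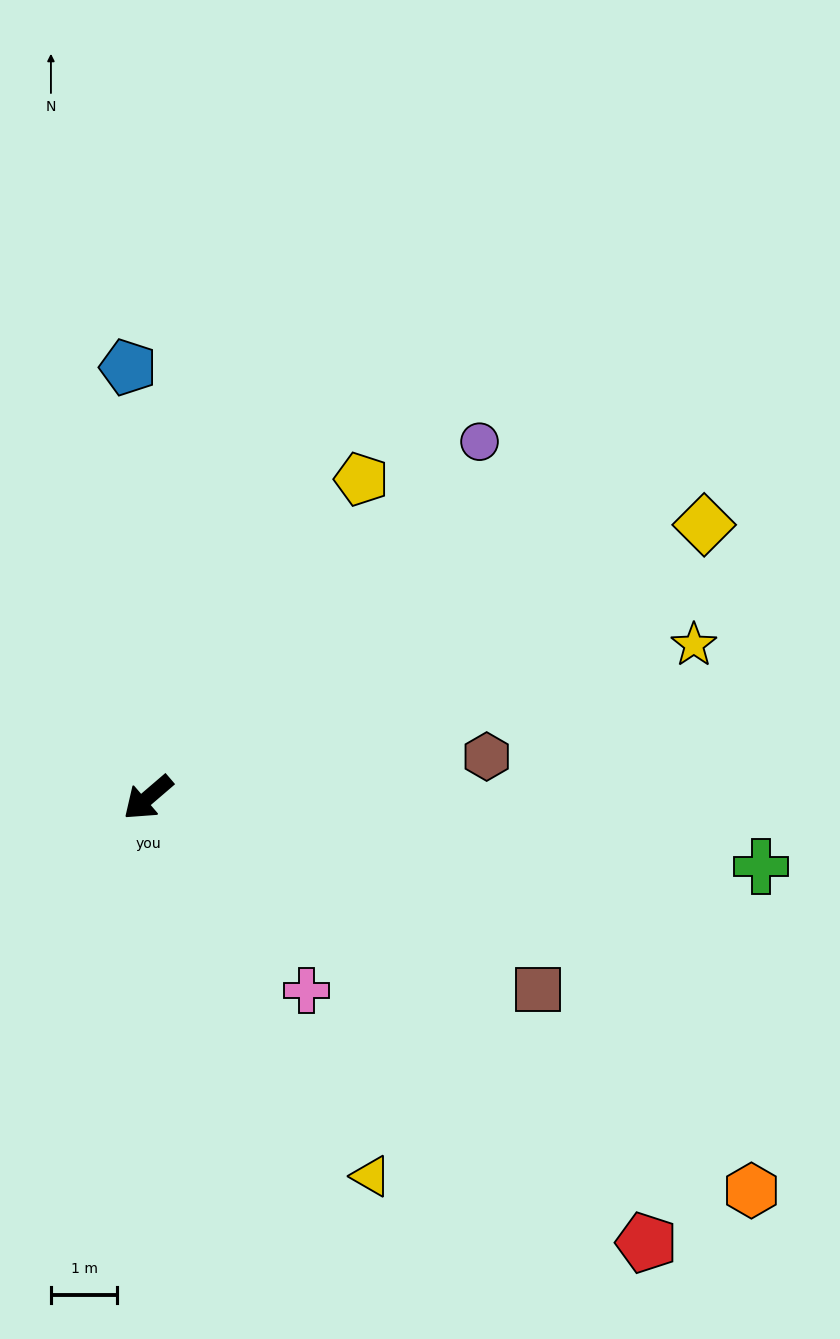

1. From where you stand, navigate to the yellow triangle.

turn left 80°, forward 6.6 m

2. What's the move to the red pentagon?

turn left 98°, forward 10.1 m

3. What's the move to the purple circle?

turn right 174°, forward 7.3 m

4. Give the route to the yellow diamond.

turn left 166°, forward 9.3 m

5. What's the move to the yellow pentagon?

turn right 164°, forward 5.8 m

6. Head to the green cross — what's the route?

turn left 133°, forward 9.3 m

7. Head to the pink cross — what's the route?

turn left 89°, forward 3.8 m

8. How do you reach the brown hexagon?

turn left 146°, forward 5.1 m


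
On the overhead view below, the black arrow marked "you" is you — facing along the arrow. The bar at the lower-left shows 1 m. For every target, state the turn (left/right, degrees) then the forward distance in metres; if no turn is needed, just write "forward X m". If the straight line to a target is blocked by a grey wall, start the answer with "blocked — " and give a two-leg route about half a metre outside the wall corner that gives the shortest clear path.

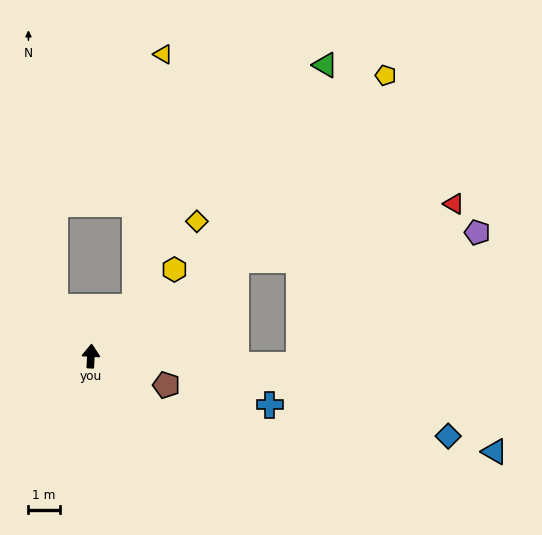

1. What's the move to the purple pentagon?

blocked — turn right 53°, forward 5.6 m, then turn right 27°, forward 7.8 m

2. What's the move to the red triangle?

blocked — turn right 53°, forward 5.6 m, then turn right 19°, forward 7.2 m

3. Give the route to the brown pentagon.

turn right 108°, forward 2.6 m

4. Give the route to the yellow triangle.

blocked — turn right 39°, forward 2.1 m, then turn left 36°, forward 8.1 m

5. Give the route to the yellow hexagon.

turn right 41°, forward 3.8 m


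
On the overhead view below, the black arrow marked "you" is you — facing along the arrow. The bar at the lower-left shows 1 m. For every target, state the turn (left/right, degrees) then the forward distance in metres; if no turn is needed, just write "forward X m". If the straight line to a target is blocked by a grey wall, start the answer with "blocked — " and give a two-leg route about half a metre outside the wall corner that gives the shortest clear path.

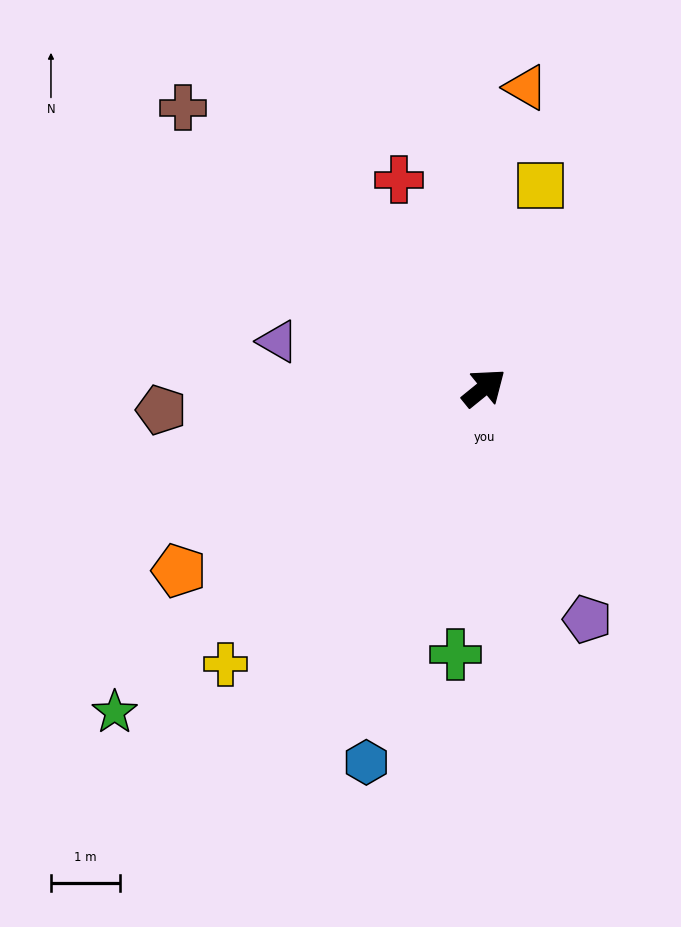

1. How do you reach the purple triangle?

turn left 128°, forward 3.0 m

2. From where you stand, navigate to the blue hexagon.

turn right 147°, forward 5.7 m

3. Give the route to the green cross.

turn right 135°, forward 3.9 m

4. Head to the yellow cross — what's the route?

turn right 172°, forward 5.4 m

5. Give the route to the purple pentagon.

turn right 105°, forward 3.6 m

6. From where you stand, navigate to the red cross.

turn left 73°, forward 3.2 m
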